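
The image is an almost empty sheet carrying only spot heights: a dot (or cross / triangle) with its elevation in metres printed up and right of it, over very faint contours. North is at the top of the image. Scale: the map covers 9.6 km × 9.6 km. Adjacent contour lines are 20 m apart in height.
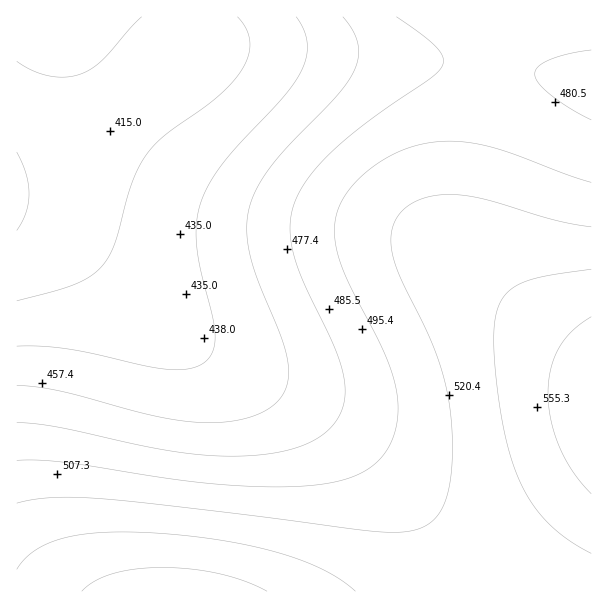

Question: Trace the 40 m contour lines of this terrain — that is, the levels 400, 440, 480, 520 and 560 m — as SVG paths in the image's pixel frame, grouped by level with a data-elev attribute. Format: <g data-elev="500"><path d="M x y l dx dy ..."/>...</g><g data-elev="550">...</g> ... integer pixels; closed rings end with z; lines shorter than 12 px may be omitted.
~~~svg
<g data-elev="400"><path d="M17 152l9 22 3 20-3 19-9 17"/></g><g data-elev="440"><path d="M296 17l8 13 3 14-1 13-5 15-18 26-44 46-18 21-14 23-8 21-3 21 1 22 16 65 2 16-1 15-6 11-7 6-8 3-23 2-23-4-78-17-27-3-25 0"/></g><g data-elev="480"><path d="M591 120l-21-12-20-13-12-12-3-9 4-8 10-6 18-6 24-4"/><path d="M396 17l26 18 14 12 7 10-1 9-10 11-64 45-41 34-15 17-10 15-7 15-4 13 0 23 6 25 9 24 28 59 10 30 1 15-2 13-5 12-7 11-17 12-23 9-30 6-34 1-27-1-30-4-111-24-42-4"/></g><g data-elev="520"><path d="M591 227l-37-7-72-21-29-4-19 1-17 5-13 8-8 10-4 9-1 9 3 23 7 19 25 50 11 28 9 32 5 31 1 41-4 33-5 12-5 9-7 7-8 5-19 5-29-1-179-22-106-11-42 0-31 5"/></g><g data-elev="560"><path d="M267 591l-22-10-26-7-28-5-29-2-27 2-22 5-18 7-13 10"/><path d="M591 317l-19 14-13 17-8 21-3 24 3 27 9 27 13 25 18 22"/></g>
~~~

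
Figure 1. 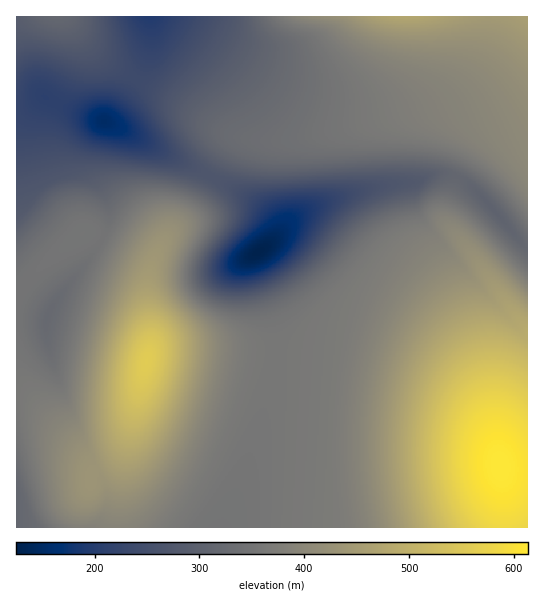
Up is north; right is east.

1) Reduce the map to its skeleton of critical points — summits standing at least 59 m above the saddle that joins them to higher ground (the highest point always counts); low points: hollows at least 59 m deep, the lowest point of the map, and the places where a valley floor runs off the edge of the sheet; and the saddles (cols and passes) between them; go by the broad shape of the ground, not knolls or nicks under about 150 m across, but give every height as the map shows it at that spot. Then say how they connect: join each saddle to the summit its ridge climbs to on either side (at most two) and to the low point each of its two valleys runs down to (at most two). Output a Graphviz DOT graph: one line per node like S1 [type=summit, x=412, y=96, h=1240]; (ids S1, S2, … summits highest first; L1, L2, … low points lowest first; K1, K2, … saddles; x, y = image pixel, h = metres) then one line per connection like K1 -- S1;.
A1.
graph terrain {
  S1 [type=summit, x=501, y=466, h=614];
  S2 [type=summit, x=146, y=362, h=558];
  S3 [type=summit, x=406, y=17, h=478];
  S4 [type=summit, x=57, y=17, h=318];
  L1 [type=low, x=258, y=253, h=125];
  L2 [type=low, x=103, y=121, h=151];
  K1 [type=saddle, x=275, y=354, h=359];
  K2 [type=saddle, x=25, y=286, h=350];
  K3 [type=saddle, x=213, y=177, h=270];
  K4 [type=saddle, x=135, y=79, h=238];
  K1 -- S1;
  K1 -- S2;
  K1 -- L1;
  K2 -- S2;
  K2 -- L1;
  K2 -- L2;
  K3 -- S2;
  K3 -- S3;
  K3 -- L1;
  K3 -- L2;
  K4 -- S3;
  K4 -- S4;
  K4 -- L2;
}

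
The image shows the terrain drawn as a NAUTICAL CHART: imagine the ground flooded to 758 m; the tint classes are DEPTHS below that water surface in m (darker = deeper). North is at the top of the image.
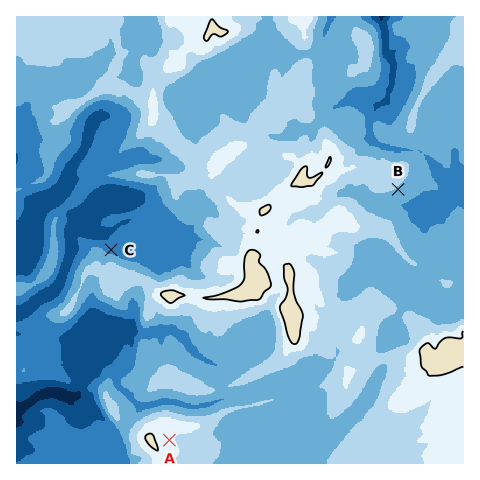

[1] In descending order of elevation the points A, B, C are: A B C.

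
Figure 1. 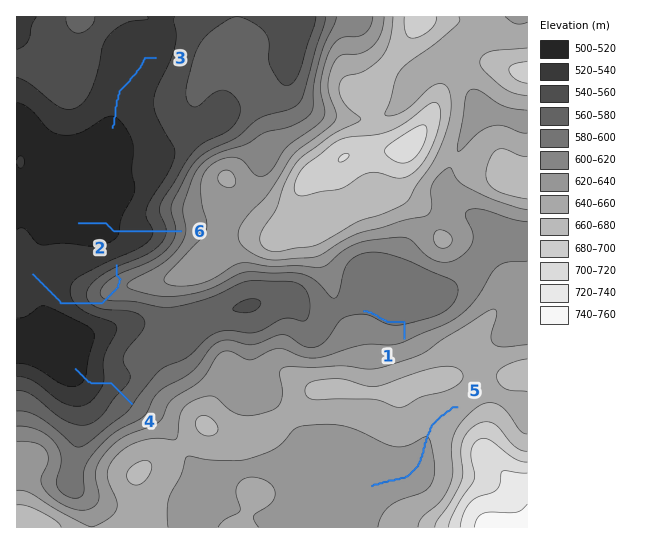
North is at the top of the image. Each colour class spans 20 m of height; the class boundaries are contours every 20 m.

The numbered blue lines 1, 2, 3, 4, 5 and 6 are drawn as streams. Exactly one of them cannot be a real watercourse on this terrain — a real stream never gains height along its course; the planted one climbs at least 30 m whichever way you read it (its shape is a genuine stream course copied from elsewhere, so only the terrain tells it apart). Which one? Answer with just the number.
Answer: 2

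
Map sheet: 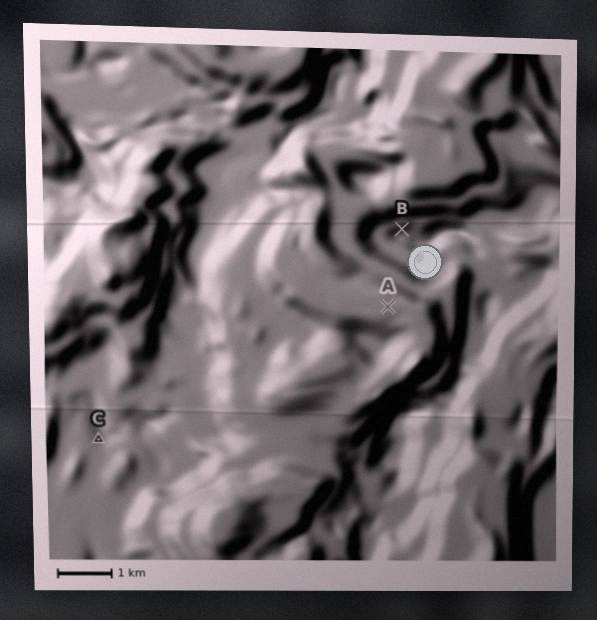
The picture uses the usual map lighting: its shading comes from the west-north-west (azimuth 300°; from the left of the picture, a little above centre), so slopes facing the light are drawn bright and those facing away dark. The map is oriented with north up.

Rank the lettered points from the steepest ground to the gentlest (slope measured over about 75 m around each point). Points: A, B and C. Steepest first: B C A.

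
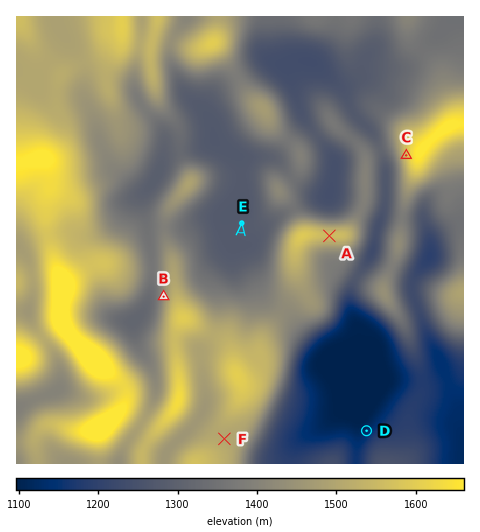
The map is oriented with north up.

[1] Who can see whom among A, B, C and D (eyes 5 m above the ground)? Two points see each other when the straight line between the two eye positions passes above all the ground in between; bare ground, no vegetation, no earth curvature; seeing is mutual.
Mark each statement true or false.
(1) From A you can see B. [false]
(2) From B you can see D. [false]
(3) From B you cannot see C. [true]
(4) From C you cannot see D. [true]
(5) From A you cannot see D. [false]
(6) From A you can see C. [true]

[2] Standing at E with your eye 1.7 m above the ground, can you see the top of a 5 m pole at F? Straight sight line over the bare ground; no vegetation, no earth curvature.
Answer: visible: false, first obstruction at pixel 236 291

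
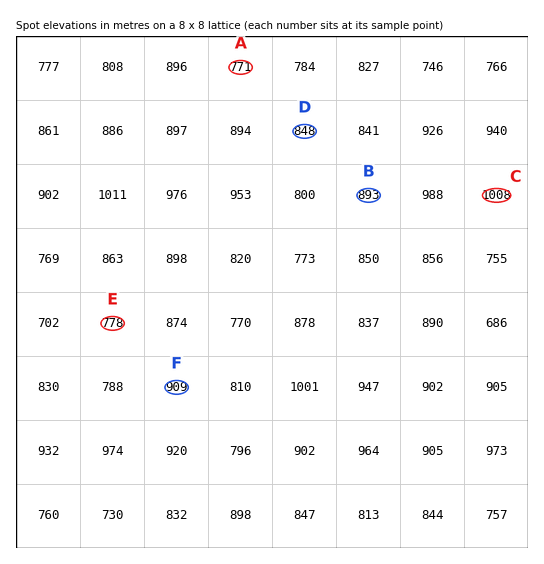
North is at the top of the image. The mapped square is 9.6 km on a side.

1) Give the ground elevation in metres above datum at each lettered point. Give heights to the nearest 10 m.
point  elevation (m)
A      770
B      890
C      1010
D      850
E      780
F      910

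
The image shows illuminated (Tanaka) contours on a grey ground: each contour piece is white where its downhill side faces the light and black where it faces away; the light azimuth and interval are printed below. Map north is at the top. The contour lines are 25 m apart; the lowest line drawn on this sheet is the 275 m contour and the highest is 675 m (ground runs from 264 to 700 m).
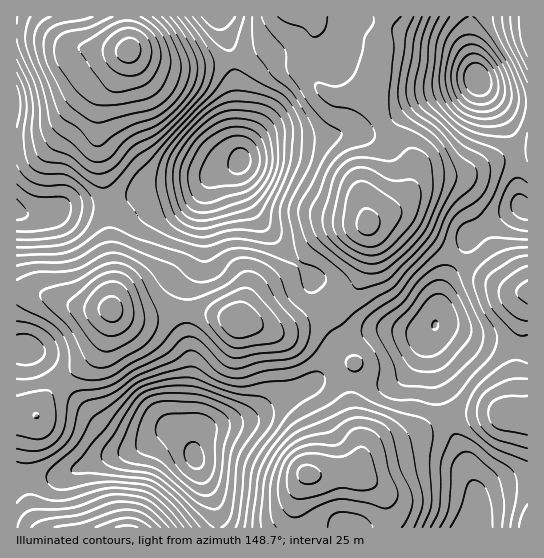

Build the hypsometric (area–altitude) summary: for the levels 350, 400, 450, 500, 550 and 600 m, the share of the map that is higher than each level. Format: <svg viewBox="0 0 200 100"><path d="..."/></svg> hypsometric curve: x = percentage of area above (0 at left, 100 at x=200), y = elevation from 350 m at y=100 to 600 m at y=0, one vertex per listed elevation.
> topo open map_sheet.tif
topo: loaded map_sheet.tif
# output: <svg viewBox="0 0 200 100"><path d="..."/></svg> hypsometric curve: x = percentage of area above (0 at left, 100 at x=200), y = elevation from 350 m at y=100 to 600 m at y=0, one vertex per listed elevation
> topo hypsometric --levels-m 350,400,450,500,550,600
<svg viewBox="0 0 200 100"><path d="M190 100l-23-20-48-20-50-20-36-20-20-20"/></svg>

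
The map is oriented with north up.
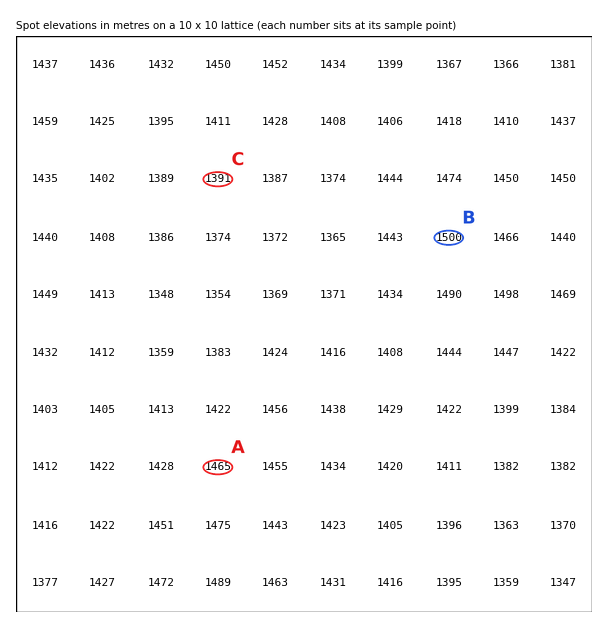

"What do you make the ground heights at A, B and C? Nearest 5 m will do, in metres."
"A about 1465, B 1500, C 1390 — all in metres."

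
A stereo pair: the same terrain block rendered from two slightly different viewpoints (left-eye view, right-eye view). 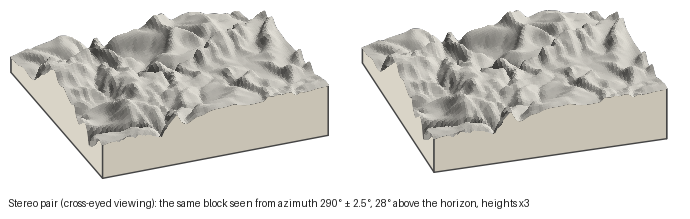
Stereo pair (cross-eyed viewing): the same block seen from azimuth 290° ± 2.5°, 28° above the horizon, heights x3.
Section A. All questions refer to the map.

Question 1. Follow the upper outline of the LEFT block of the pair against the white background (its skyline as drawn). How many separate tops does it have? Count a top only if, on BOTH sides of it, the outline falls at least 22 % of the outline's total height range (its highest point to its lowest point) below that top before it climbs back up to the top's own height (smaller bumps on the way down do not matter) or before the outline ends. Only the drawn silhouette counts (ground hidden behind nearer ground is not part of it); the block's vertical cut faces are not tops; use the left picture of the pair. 1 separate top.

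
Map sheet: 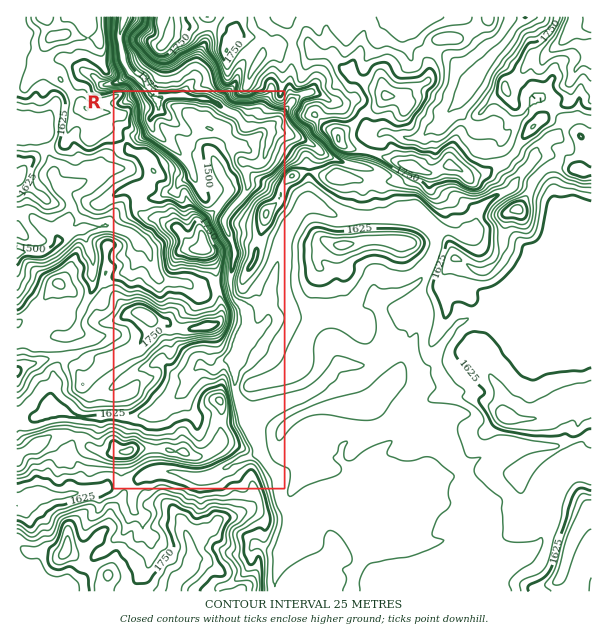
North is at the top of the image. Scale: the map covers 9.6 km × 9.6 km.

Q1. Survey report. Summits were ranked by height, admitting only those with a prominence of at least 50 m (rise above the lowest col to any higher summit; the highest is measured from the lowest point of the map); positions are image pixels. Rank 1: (410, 167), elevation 1849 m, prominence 116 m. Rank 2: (386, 96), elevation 1831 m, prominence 75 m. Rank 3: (338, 138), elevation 1828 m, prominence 65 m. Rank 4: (191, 567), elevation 1822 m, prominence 277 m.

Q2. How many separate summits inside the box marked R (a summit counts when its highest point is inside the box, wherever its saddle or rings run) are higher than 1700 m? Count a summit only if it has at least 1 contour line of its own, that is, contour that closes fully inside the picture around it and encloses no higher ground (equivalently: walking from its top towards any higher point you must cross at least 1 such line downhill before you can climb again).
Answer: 6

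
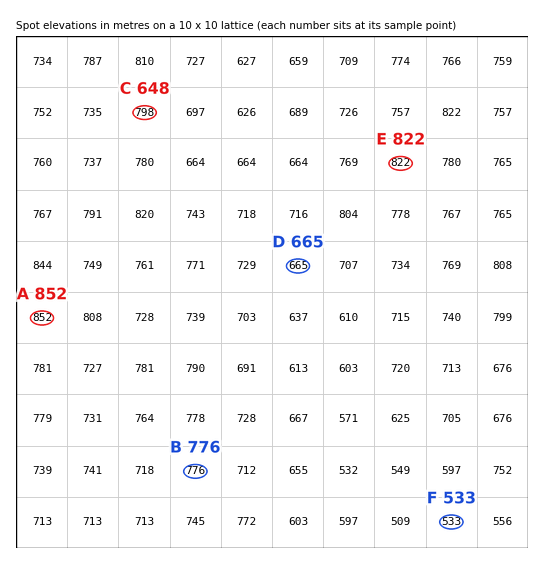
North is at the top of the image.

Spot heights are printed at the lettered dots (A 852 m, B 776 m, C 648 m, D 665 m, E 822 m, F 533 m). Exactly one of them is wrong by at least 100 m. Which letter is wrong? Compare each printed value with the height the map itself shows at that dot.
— C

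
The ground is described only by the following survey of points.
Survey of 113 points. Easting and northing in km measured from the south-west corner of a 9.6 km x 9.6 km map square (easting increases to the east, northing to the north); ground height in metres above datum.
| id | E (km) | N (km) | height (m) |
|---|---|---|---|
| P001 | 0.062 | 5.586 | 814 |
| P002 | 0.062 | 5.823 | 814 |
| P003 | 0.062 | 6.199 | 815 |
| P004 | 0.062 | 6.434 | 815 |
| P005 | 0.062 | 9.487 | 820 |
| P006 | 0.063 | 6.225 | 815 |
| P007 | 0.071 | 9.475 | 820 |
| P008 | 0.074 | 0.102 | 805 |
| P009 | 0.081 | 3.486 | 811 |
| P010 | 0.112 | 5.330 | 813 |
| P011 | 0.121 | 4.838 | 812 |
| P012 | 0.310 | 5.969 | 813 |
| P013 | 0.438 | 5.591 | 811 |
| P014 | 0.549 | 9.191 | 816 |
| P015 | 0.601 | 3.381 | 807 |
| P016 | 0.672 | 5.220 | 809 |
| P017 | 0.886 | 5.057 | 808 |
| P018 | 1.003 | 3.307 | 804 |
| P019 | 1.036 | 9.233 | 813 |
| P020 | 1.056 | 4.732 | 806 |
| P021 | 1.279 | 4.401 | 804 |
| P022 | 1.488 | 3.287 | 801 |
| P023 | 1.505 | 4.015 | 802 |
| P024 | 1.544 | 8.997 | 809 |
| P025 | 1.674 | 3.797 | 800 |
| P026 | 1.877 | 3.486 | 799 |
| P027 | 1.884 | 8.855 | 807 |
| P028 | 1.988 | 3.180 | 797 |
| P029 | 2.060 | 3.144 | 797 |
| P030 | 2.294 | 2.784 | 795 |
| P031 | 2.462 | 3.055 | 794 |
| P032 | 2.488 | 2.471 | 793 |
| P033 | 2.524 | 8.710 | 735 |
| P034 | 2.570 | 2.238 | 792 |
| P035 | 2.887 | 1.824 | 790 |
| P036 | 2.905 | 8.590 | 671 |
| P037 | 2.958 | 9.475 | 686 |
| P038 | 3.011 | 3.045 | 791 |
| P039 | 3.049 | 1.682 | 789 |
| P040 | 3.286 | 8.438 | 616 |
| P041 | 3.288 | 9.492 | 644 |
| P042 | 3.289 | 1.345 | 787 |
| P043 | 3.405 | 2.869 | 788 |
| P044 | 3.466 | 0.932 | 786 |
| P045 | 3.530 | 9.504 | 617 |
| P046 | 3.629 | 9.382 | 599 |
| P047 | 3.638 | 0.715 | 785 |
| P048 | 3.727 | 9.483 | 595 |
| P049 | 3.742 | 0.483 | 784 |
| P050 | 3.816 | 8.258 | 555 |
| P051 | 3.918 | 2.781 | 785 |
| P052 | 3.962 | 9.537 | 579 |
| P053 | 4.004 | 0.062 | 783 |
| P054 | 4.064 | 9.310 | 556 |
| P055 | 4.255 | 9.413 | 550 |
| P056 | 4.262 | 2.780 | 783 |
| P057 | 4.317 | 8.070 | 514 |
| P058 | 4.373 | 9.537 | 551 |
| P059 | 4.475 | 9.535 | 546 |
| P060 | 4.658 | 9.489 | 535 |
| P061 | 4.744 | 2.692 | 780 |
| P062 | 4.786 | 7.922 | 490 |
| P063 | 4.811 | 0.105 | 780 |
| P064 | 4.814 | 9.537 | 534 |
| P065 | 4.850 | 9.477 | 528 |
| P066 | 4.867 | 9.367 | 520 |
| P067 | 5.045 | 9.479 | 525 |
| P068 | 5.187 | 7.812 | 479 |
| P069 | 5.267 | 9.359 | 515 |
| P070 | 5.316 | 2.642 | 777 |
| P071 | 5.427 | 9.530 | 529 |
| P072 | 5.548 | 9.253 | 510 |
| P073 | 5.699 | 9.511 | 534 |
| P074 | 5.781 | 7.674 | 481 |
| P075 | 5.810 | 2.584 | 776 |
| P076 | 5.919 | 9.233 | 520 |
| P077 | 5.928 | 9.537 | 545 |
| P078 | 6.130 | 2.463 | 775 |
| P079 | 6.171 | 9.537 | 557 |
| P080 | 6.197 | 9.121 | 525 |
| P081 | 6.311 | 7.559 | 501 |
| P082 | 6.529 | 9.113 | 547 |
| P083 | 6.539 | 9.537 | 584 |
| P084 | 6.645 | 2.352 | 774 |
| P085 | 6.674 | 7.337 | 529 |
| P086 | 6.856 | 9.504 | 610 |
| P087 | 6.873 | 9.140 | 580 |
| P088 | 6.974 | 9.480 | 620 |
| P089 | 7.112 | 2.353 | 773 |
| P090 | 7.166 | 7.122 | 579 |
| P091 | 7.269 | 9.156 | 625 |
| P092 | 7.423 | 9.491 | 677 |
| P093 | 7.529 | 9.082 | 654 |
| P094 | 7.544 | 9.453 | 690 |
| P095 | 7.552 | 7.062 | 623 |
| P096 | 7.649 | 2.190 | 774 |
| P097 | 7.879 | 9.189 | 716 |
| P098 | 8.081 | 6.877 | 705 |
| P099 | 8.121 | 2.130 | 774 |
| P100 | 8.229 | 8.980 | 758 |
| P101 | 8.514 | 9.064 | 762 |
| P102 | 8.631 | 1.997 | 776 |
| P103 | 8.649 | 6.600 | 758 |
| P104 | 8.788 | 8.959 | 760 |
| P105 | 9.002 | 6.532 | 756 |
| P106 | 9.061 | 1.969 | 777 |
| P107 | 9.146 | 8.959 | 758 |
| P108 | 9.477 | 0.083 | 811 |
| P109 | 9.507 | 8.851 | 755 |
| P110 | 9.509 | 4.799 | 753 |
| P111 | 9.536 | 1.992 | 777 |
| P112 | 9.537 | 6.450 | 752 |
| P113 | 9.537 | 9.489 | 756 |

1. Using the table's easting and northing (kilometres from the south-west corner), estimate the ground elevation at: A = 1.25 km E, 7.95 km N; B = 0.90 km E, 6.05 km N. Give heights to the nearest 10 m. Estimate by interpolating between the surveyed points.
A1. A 810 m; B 810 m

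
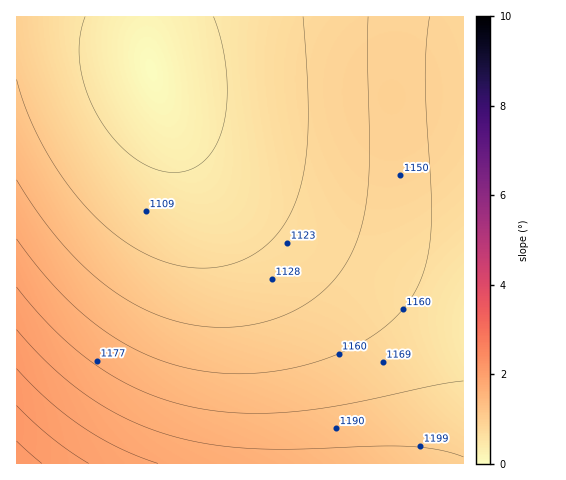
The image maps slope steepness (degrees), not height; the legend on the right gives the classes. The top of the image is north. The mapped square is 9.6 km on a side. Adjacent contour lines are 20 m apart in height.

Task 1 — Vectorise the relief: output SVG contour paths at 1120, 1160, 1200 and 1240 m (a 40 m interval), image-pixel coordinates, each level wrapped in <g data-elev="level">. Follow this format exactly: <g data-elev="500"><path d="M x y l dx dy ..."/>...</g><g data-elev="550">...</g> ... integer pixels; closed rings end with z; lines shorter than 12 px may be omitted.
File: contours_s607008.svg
<g data-elev="1120"><path d="M303 17l4 64 1 44-3 37-6 31-12 27-16 21-21 16-25 9-15 2-15 0-30-6-31-14-30-23-28-30-26-36-20-40-13-40"/></g><g data-elev="1160"><path d="M430 17l-4 30-1 35 7 133-2 23-3 20-9 27-13 22-20 20-27 17-21 10-23 9-24 6-25 3-24 2-25-1-23-4-22-5-21-8-21-10-20-12-19-14-37-36-36-45"/></g><g data-elev="1200"><path d="M463 457l-26-8-32-3-115 3-47-1-37-4-34-8-43-16-40-23-37-30-35-37"/></g><g data-elev="1240"><path d="M89 463l-37-25-35-32"/></g>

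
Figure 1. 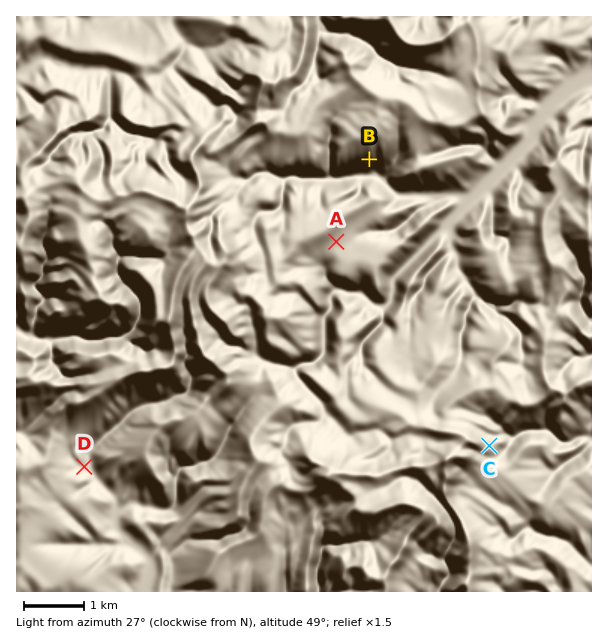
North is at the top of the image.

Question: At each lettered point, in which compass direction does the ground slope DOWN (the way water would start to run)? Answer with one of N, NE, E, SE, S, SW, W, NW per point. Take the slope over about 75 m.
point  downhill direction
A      SE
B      S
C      E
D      E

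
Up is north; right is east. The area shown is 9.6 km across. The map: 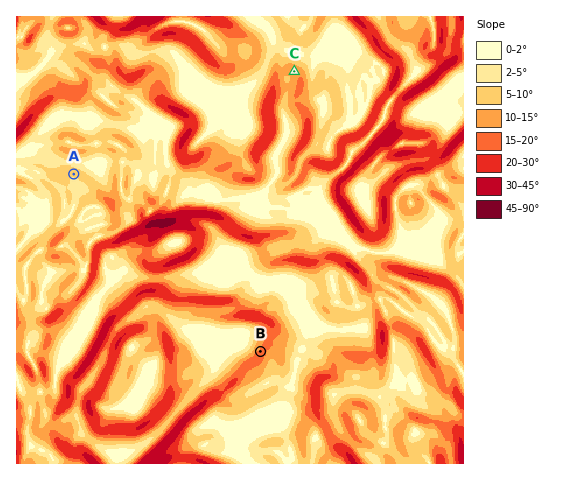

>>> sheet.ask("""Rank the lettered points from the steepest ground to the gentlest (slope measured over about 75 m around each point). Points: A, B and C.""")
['B', 'C', 'A']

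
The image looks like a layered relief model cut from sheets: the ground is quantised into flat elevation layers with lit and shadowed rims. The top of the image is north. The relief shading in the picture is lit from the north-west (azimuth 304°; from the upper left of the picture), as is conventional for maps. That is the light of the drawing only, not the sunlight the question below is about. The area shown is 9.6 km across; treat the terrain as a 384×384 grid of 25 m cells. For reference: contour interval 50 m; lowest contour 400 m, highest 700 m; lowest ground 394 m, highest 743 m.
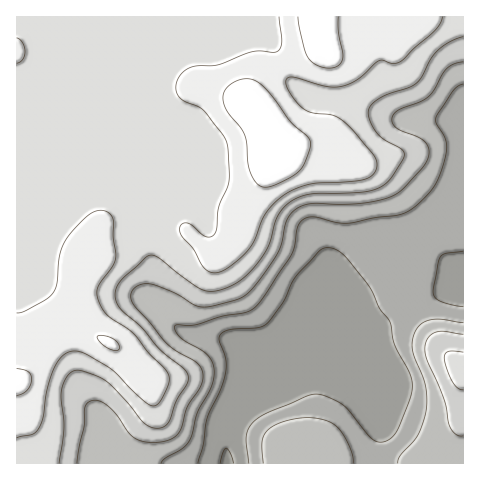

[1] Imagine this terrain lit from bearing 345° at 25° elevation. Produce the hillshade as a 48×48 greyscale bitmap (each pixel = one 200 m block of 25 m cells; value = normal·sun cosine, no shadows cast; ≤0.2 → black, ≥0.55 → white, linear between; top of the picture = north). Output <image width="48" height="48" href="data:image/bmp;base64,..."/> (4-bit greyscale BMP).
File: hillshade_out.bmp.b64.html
<image width="48" height="48" href="data:image/bmp;base64,Qk32BAAAAAAAAHYAAAAoAAAAMAAAADAAAAABAAQAAAAAAIAEAAATCwAAEwsAABAAAAAAAAAAAAAAABEREQAiIiIAMzMzAERERABVVVUAZmZmAHd3dwCIiIgAmZmZAKqqqgC7u7sAzMzMAN3d3QDu7u4A////AJmId4iZmYdlVWd4maqqqZmZmaq83dy7qZmId4iZmYdURFZ4mqqqqqqqqqq83dy7qZmYd4iJmYZDNFZ4mru7u7u7uqu83dy6mYmYiIiJmHZERFZ4q83d3dzMu7u8zMy6mIiIiImZmHZVVVVnm9///u3dy7u8zMy6mXeImZmYh3ZmZlRGis///+3dy7u8zMu6mWd4iIiIdmZmVUM0eazv/+7dy6q7zMuqmHd3iHd3ZmZ2ZUM0Waq83u7dy6qqvMuph4h2Z3ZmZmeIdmVEWJqqvN7dzLqqq6qYiLqGZmZVVomqqph2Z5qqqrzMu7qpmZiImcuWVWVUV5vM3dyoh5mZmaqqqqqZiIiJq7uXVEVVeKve7+3KmImIiaqqqpmIiJmqvLqYZUVomrze7u3KmHd3iJqqmYh4mqvM3bqphmeavMzdzLqYh2Z4iJmZiHeJq83u/7u7qZm83u3cqYZVVVVniIiHeIiZq97//8zMu7u83u3LmGUzM0VneId4iZmZms7//8zdzLu7zNy5h2UyIzRWeIiZmqqZmrze7avMzLupmqmHZmVDM0RWeJmqqqqZmaq7u6qru6mId3ZmZmVDM0RFaJqqqpmZmZmaqqqquph2VUVWZmZURERFV4mqqZmZmZmZqqqqqph2VVVnd3d2VUM0RWiZmYiJmZmZmqqqqqmHdmZ3d4iYdlQzRWeImIiZmZmZmaqqu7qZiIeIiImql2VERWeIiImZqqqZiKqqu8upmYiIiJqrqXZVVnh3eImaqqqZiKqqq8y6mYiImZqqqYdlZnd3d4mZmZmZiKqqq8y6mYiJqqqqqYdlVWZmZ3eIh3iJmaqqqru7qZmZqqqqqpdkMzRVVVVmZmeJmaqqqqu7qqqaqqqqu5hjIRIzMzM0VmZ4mqqqqqqqqqqqqqqru6hkEAARIiIjRWZ4maqqqqqqqqqqqqqqu6l1MQERIiIjRWZ4maqqqqqqqqqqqqqqqql2VDNEREREVVZniaqqqqqqqqqqqqqqqqmHZmZ3d3d2ZlZniKqqqqqqqqqqqqqqqqqYh3iJmZqZh3Z3eKqqqqqqqqqqqqqqqqqqmYiZqru7uqmIiKqqqqqqqqqqqqqpmaqqqqqqq7vN3dy6maqqqqqqqqqqqqqZiJmqu7u7u7u83dy6qaqqqqqqqqqqqpmYd4mavM3cy7qqqqqqqaqqqqqqqqqqmZmIiImqvM3cy6mHd3d3iaqqqqqqqqqqmYiJmZqru7u7qZh2VVVWeKqqqqqqqqqqmYiavMu7u6mIh3dlVEVVZ5qqqqqqqqqqqqqs3d3LqYdmVmdmVVVWZpmqqqqqqqqqq7u83u3KmHZVVWd3ZmZmVYmaqqqqqqqqq7zM3dy6mXZmZ3eIh2ZmVZmaqqqqqqqqqru7zMy7qph3iIiJmHZlVZmaqqqqqqqqqqqqq7u7qpmZmZiJmHZVVqqaqqqqqqqqqqqqqqqqqqmZmqmZmHVVZqqaqqqqqqqqqqqqqqqqqqmZmaqZmXZVZ6maqqqqqqqqqqqqqqqqqqmYiaqpmYdmdw=="/>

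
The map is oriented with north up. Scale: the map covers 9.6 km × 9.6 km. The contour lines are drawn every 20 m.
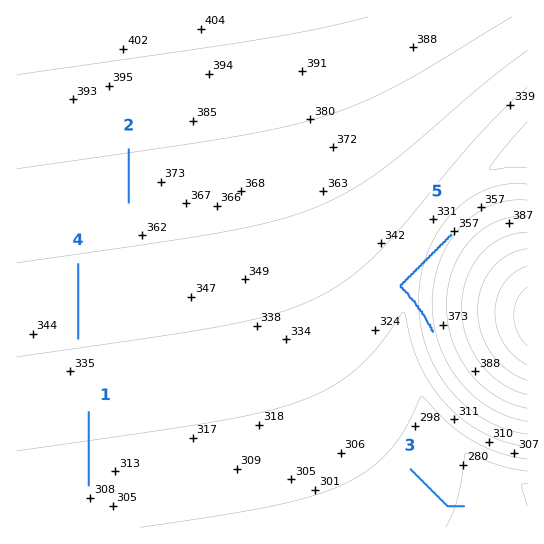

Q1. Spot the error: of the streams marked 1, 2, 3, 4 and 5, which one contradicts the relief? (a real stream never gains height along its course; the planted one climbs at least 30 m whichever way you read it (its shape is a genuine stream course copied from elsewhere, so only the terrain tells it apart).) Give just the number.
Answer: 5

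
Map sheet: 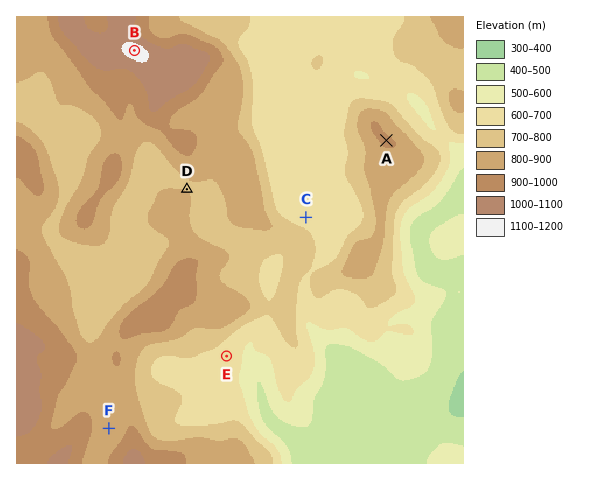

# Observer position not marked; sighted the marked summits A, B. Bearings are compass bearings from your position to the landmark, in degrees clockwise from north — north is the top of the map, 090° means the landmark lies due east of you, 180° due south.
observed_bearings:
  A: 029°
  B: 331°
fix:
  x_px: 285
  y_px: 323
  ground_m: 760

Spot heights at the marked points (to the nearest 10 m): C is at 660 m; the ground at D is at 800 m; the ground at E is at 670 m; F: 850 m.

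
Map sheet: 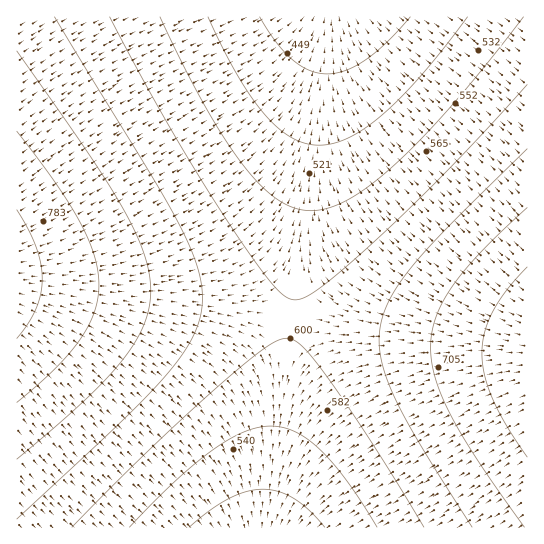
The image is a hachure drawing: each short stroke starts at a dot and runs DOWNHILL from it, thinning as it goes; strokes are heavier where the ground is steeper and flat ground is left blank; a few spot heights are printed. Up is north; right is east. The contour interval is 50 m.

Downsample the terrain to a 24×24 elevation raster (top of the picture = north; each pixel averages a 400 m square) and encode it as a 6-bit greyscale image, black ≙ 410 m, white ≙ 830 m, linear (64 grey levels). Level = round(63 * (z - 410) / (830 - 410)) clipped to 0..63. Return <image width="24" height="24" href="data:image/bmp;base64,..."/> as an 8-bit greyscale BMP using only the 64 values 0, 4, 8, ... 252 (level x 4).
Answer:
<image width="24" height="24" href="data:image/bmp;base64,Qk12BgAAAAAAADYEAAAoAAAAGAAAABgAAAABAAgAAAAAAEACAAATCwAAEwsAAAABAAAAAAAAAAAAAAEBAQACAgIAAwMDAAQEBAAFBQUABgYGAAcHBwAICAgACQkJAAoKCgALCwsADAwMAA0NDQAODg4ADw8PABAQEAAREREAEhISABMTEwAUFBQAFRUVABYWFgAXFxcAGBgYABkZGQAaGhoAGxsbABwcHAAdHR0AHh4eAB8fHwAgICAAISEhACIiIgAjIyMAJCQkACUlJQAmJiYAJycnACgoKAApKSkAKioqACsrKwAsLCwALS0tAC4uLgAvLy8AMDAwADExMQAyMjIAMzMzADQ0NAA1NTUANjY2ADc3NwA4ODgAOTk5ADo6OgA7OzsAPDw8AD09PQA+Pj4APz8/AEBAQABBQUEAQkJCAENDQwBEREQARUVFAEZGRgBHR0cASEhIAElJSQBKSkoAS0tLAExMTABNTU0ATk5OAE9PTwBQUFAAUVFRAFJSUgBTU1MAVFRUAFVVVQBWVlYAV1dXAFhYWABZWVkAWlpaAFtbWwBcXFwAXV1dAF5eXgBfX18AYGBgAGFhYQBiYmIAY2NjAGRkZABlZWUAZmZmAGdnZwBoaGgAaWlpAGpqagBra2sAbGxsAG1tbQBubm4Ab29vAHBwcABxcXEAcnJyAHNzcwB0dHQAdXV1AHZ2dgB3d3cAeHh4AHl5eQB6enoAe3t7AHx8fAB9fX0Afn5+AH9/fwCAgIAAgYGBAIKCggCDg4MAhISEAIWFhQCGhoYAh4eHAIiIiACJiYkAioqKAIuLiwCMjIwAjY2NAI6OjgCPj48AkJCQAJGRkQCSkpIAk5OTAJSUlACVlZUAlpaWAJeXlwCYmJgAmZmZAJqamgCbm5sAnJycAJ2dnQCenp4An5+fAKCgoAChoaEAoqKiAKOjowCkpKQApaWlAKampgCnp6cAqKioAKmpqQCqqqoAq6urAKysrACtra0Arq6uAK+vrwCwsLAAsbGxALKysgCzs7MAtLS0ALW1tQC2trYAt7e3ALi4uAC5ubkAurq6ALu7uwC8vLwAvb29AL6+vgC/v78AwMDAAMHBwQDCwsIAw8PDAMTExADFxcUAxsbGAMfHxwDIyMgAycnJAMrKygDLy8sAzMzMAM3NzQDOzs4Az8/PANDQ0ADR0dEA0tLSANPT0wDU1NQA1dXVANbW1gDX19cA2NjYANnZ2QDa2toA29vbANzc3ADd3d0A3t7eAN/f3wDg4OAA4eHhAOLi4gDj4+MA5OTkAOXl5QDm5uYA5+fnAOjo6ADp6ekA6urqAOvr6wDs7OwA7e3tAO7u7gDv7+8A8PDwAPHx8QDy8vIA8/PzAPT09AD19fUA9vb2APf39wD4+PgA+fn5APr6+gD7+/sA/Pz8AP39/QD+/v4A////AIyEeGxkWExAODAsKCwwPERUYGx8iJSgsJiMhHhsYFhMRDw0NDQ8RExcaHSEkJysuKCYjIR4bGBYTERAPEBETFhkcHyMmKi0wKykmJCEeGxkWFBMSEhMVGBseIiUoLC8yLiwpJyQhHhsZFxUUFRYXGh0gJCcqLjE0MS4sKSckIR4cGhgXFxgaHB8iJiksMDM2NDEvLCknJCEeHBoZGRobHiEkJyouMTQ3NjQxLywpJiMhHhwbGxsdHyIlKCsvMjU4OTY0MS4rKCUjIB4dHB0eICIlKSwvMjU4Ojg1MzAtKickIR8eHR0eICIlKCsuMTQ3PDk3NDEuKyglIh8eHR0eHyIkJyotMDM2PDo3NDEuKyglIh8dHBwcHiAjJSgrLjE0PDk3NDEtKickIR4cGxobHB4hIyYpLC8xOzk2MzAsKSYiHx0aGRgZGhweISQmKSwvOjc0MS4rJyQhHhsYFxYWFxkbHiEkJiksODUyLywpJiIfHBkWFBQUFRYZGx4hJCYpNjMwLSonJCAdGRcUEhEREhQWGBseISQmNDEuKyglIR4bFxQSEA8PDxETFhgbHiEkMi8sKSYjHxwZFRIQDg0MDQ4QExYZGx4hMC0qJyQhHhoXExAODAoKCgwOEBMWGRweLisoJSIfHBgVEg4MCggICAkLDhETFhkcLCkmIyAdGhYTEA0KCAYGBgcJDA4RFBcaKiclIh8bGBURDgsIBgQEBAUHCQwPEhUXKCYjIB0aFxMQDQkHBAMCAgMFBwoNDxIVA=="/>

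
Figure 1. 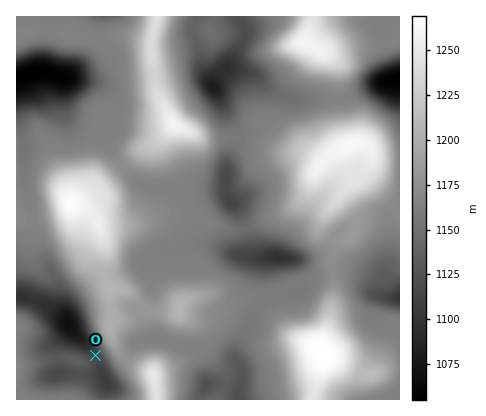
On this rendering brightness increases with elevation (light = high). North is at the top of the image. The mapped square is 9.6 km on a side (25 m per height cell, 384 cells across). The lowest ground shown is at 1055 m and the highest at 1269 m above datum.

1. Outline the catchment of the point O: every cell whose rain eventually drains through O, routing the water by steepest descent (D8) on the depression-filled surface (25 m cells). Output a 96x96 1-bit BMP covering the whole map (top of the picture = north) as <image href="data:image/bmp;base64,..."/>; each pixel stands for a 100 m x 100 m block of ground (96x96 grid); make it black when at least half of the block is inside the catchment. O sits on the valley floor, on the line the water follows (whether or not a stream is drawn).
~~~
<image width="96" height="96" href="data:image/bmp;base64,Qk2+BAAAAAAAAD4AAAAoAAAAYAAAAGAAAAABAAEAAAAAAIAEAAATCwAAEwsAAAIAAAAAAAAA////AAAAAAD/////4AAAAAAAAAD/////4AAAAAAAAAD/////4AAAAAAAAAD/////4AAAAAAAAAD/////4AAAAAAAAAD/////4AAAAAAAAAD/////wAAAAAAAAAD/////gAAAAAAAAAD////+AAAAAAAAAAAH/x/wAAAAAAAAAAAAEA/gAAAAAAAAAAAAAAPAAAAAAAAAAAAAAAGAAAAAAAAAAAAAAAAAAAAAAAAAAAAAAAAAAAAAAAAAAAAAAAAAAAAAAAAAAAAAAAAAAAAAAAAAAAAAAAAAAAAAAAAAAAAAAAAAAAAAAAAAAAAAAAAAAAAAAAAAAAAAAAAAAAAAAAAAAAAAAAAAAAAAAAAAAAAAAAAAAAAAAAAAAAAAAAAAAAAAAAAAAAAAAAAAAAAAAAAAAAAAAAAAAAAAAAAAAAAAAAAAAAAAAAAAAAAAAAAAAAAAAAAAAAAAAAAAAAAAAAAAAAAAAAAAAAAAAAAAAAAAAAAAAAAAAAAAAAAAAAAAAAAAAAAAAAAAAAAAAAAAAAAAAAAAAAAAAAAAAAAAAAAAAAAAAAAAAAAAAAAAAAAAAAAAAAAAAAAAAAAAAAAAAAAAAAAAAAAAAAAAAAAAAAAAAAAAAAAAAAAAAAAAAAAAAAAAAAAAAAAAAAAAAAAAAAAAAAAAAAAAAAAAAAAAAAAAAAAAAAAAAAAAAAAAAAAAAAAAAAAAAAAAAAAAAAAAAAAAAAAAAAAAAAAAAAAAAAAAAAAAAAAAAAAAAAAAAAAAAAAAAAAAAAAAAAAAAAAAAAAAAAAAAAAAAAAAAAAAAAAAAAAAAAAAAAAAAAAAAAAAAAAAAAAAAAAAAAAAAAAAAAAAAAAAAAAAAAAAAAAAAAAAAAAAAAAAAAAAAAAAAAAAAAAAAAAAAAAAAAAAAAAAAAAAAAAAAAAAAAAAAAAAAAAAAAAAAAAAAAAAAAAAAAAAAAAAAAAAAAAAAAAAAAAAAAAAAAAAAAAAAAAAAAAAAAAAAAAAAAAAAAAAAAAAAAAAAAAAAAAAAAAAAAAAAAAAAAAAAAAAAAAAAAAAAAAAAAAAAAAAAAAAAAAAAAAAAAAAAAAAAAAAAAAAAAAAAAAAAAAAAAAAAAAAAAAAAAAAAAAAAAAAAAAAAAAAAAAAAAAAAAAAAAAAAAAAAAAAAAAAAAAAAAAAAAAAAAAAAAAAAAAAAAAAAAAAAAAAAAAAAAAAAAAAAAAAAAAAAAAAAAAAAAAAAAAAAAAAAAAAAAAAAAAAAAAAAAAAAAAAAAAAAAAAAAAAAAAAAAAAAAAAAAAAAAAAAAAAAAAAAAAAAAAAAAAAAAAAAAAAAAAAAAAAAAAAAAAAAAAAAAAAAAAAAAAAAAAAAAAAAAAAAAAAAAAAAAAAAAAAAAAAAAAAAAAAAAAAAAAAAAAAAAAAAAAAAAAAAAAAAAAAAAAAAAAAAAAAAAAAAAAAAAAAAAAAAAAAAAAAAAAAAAAAAAAAAAAAAAAAAAAAAAAAAAAAAAAAAAAAAAAAAAAAAAAAAAAAAAAAAAAAAAAAAAAAAAA="/>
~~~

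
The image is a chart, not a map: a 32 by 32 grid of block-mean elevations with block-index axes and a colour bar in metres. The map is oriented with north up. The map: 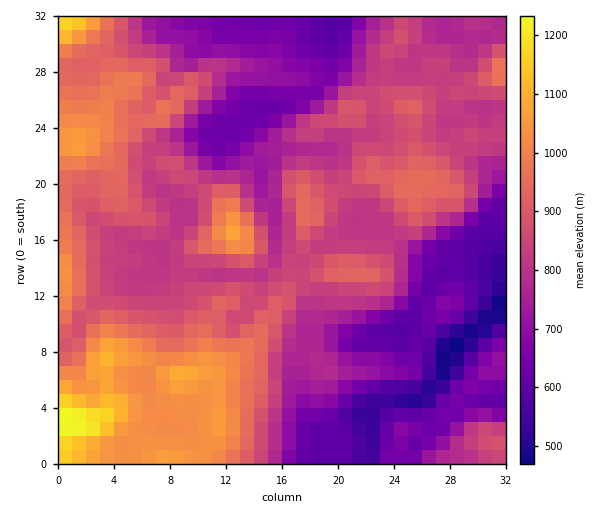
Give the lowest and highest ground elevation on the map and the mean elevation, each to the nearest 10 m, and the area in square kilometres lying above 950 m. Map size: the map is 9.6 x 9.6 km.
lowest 460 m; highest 1250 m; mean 820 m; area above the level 17.2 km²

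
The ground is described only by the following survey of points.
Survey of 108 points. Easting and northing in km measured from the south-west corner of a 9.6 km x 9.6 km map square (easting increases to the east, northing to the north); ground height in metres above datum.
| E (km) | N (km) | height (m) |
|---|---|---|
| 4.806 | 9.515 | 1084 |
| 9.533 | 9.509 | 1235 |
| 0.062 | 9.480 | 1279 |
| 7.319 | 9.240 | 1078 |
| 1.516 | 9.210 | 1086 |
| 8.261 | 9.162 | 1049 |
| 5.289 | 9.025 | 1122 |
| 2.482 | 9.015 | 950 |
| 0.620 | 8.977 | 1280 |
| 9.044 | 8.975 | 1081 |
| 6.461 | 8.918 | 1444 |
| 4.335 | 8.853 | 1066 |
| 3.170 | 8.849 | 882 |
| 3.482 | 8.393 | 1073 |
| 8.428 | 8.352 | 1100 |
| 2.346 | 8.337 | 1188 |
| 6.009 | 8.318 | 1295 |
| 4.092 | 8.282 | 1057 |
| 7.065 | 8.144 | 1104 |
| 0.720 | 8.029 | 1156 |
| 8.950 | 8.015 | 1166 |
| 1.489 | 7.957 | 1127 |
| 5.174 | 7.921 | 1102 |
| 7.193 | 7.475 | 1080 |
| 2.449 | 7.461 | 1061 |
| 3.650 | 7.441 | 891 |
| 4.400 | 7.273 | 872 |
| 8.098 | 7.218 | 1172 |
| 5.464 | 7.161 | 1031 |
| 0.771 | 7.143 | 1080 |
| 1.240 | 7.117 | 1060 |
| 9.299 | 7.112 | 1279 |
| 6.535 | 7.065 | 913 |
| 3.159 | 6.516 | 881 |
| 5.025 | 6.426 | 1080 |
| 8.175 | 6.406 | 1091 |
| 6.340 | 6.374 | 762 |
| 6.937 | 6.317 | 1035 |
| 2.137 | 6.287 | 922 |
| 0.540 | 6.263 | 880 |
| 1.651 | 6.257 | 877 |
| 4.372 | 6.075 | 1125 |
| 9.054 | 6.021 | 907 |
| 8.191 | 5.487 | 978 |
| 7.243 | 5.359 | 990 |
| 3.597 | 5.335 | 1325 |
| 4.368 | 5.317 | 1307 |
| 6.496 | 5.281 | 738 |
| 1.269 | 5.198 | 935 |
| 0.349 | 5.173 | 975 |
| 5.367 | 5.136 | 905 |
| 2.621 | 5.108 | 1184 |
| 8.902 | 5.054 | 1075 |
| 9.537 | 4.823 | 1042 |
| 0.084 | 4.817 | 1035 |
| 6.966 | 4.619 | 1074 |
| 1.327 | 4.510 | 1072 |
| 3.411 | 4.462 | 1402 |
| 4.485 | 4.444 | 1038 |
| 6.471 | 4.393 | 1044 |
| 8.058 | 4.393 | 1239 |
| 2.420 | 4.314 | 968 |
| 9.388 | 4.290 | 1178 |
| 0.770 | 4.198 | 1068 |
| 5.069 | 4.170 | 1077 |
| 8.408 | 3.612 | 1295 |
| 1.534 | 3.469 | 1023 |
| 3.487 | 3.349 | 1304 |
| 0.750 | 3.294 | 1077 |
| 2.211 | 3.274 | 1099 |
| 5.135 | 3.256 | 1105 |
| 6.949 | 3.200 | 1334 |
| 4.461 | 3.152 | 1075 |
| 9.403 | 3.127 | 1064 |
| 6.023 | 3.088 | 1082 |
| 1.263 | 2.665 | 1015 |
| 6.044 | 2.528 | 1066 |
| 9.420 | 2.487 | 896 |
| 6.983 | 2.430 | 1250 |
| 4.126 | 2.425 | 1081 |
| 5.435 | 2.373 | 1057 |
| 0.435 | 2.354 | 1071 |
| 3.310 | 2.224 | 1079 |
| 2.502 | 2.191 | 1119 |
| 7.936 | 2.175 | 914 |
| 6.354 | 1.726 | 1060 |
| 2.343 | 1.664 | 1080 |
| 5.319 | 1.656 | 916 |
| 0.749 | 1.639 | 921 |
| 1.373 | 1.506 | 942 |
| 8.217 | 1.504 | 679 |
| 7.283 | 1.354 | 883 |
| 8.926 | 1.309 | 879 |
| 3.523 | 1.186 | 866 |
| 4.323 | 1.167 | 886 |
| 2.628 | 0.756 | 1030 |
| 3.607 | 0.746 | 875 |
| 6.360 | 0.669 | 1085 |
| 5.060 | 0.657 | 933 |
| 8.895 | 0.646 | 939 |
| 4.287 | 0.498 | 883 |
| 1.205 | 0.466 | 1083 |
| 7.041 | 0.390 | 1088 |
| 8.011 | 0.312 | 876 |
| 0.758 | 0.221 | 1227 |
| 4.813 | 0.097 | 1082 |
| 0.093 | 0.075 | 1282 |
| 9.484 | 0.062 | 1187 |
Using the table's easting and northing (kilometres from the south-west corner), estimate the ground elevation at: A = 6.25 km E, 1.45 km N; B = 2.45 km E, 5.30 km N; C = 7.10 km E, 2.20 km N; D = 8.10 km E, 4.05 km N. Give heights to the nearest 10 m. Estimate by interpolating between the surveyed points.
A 1050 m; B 1090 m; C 1130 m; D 1280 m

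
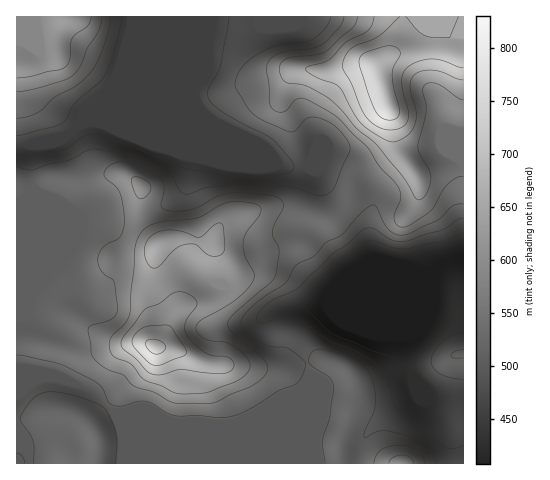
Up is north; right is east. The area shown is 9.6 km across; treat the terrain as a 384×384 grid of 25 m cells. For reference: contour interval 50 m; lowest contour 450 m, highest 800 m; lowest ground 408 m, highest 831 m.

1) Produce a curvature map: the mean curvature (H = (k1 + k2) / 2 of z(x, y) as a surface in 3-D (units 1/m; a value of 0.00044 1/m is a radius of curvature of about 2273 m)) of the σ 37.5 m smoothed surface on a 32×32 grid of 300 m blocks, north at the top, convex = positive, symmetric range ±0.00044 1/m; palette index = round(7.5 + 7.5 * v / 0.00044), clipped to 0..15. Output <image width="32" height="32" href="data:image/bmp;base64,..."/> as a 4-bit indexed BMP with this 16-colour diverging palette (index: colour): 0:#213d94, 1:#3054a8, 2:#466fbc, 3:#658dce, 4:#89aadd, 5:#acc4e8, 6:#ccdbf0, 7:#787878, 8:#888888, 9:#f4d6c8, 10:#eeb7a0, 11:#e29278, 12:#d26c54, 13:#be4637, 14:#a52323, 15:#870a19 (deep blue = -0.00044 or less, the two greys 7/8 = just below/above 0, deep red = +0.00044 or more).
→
<image width="32" height="32" href="data:image/bmp;base64,Qk12AgAAAAAAAHYAAAAoAAAAIAAAACAAAAABAAQAAAAAAAACAAATCwAAEwsAABAAAAAAAAAAlD0hAKhUMAC8b0YAzo1lAN2qiQDoxKwA8NvMAHh4eACIiIgAyNb0AKC37gB4kuIAVGzSADdGvgAjI6UAGQqHAIaKipSHd3iIeIh2ijn/+md2eWq0d3d3h4h4hbo2iJU2Z3d8lYh3d3d4h3Z8VHd1SXqZukd3MxJFZ3d3TKd3RGtaqoVYIFp6g2Rnd1q6diVpdWUzWYedypd3VXdIuoVjR3ZTV3M9glnfuqpma+t1R7hFebmnT+nt39uIau/YiGz9m8l2n///pHtzWIy4MDQ23Xd2eWbcmABVEq3KEDd3YXh2eZcwd310ZQBYhCeId3VYd4h2Y6hb3M6hADF3iId3SneIdnS5aHV67JmVN3eId1t3eHeDmnVFWK3IiCR3d3drd3d4032EWap5loxxJkNGVnd3Z7V/14nJNZnLmkA2M1N3d3Z1W/65yGVVd7xjv5WUd3d2ZYNHiuu6ZYrLdb/qo3d3dlXHISXP/8mqi5VX63V3ZoZE76RXepm7hVuVIutXuduprf/WZzEAFUJMhUf7d5jKqa/FU0RXd1R3OoSO5mciEZyFEDd3iHc6hjQiuWJXY0RHMmd3d3cyW4ECaJdyZ5mYVnd3d3dUeatiNs7/szaphjd4d3h1iKvqNoi8/3VbZVViZ4h3d7p2pydlm/gCVqqalzd4eHSKlYysl4zVADnKv6lVd3h3SJnv/7vOuHiud4xpcnd4d2hmmnVu/e27uneJWYJ3d3dodCABSGSYZmZ2jd6Td3d3aYd3QxNEiGd3"/>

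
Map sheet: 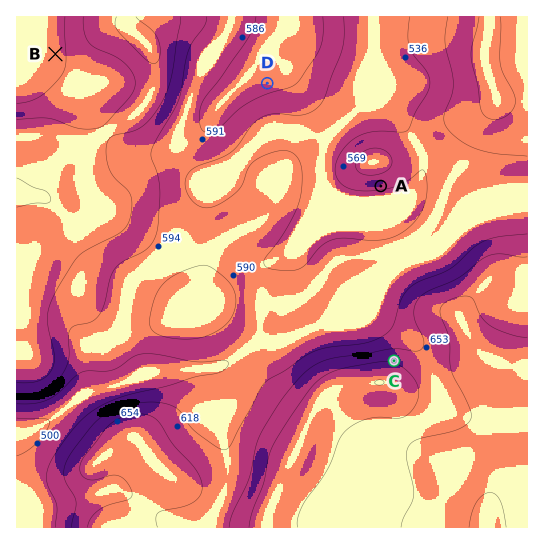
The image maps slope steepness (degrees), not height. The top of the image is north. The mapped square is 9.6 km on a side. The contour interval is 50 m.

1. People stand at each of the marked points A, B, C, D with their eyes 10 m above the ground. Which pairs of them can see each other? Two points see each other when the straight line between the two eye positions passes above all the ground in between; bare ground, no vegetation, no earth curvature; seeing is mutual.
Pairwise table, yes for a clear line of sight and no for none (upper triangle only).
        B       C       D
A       no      yes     no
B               no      no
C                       yes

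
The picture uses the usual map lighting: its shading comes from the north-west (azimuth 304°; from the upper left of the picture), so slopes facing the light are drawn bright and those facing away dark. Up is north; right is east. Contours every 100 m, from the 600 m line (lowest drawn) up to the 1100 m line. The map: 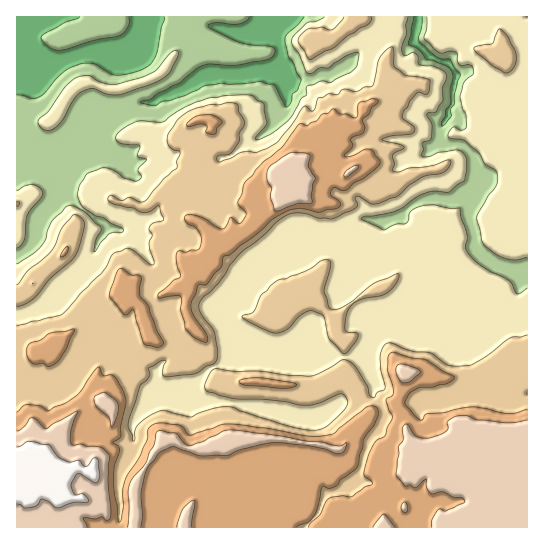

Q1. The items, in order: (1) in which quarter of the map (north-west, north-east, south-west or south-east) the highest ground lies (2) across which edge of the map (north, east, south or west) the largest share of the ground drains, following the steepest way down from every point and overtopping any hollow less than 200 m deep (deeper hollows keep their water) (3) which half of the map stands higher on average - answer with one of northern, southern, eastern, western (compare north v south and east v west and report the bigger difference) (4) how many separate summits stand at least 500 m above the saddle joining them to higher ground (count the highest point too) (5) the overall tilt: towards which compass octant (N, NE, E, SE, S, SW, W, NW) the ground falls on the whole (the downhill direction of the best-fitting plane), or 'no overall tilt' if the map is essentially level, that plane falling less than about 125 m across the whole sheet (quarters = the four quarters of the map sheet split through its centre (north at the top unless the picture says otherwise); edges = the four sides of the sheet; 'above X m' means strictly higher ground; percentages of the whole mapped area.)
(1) The highest point lies in the south-west quarter of the map.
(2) The largest share of the runoff leaves by the northern edge.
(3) Taken as a whole, the southern half is higher than the northern.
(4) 1 summit rises at least 500 m above its surroundings.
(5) Overall the map slopes down towards the north.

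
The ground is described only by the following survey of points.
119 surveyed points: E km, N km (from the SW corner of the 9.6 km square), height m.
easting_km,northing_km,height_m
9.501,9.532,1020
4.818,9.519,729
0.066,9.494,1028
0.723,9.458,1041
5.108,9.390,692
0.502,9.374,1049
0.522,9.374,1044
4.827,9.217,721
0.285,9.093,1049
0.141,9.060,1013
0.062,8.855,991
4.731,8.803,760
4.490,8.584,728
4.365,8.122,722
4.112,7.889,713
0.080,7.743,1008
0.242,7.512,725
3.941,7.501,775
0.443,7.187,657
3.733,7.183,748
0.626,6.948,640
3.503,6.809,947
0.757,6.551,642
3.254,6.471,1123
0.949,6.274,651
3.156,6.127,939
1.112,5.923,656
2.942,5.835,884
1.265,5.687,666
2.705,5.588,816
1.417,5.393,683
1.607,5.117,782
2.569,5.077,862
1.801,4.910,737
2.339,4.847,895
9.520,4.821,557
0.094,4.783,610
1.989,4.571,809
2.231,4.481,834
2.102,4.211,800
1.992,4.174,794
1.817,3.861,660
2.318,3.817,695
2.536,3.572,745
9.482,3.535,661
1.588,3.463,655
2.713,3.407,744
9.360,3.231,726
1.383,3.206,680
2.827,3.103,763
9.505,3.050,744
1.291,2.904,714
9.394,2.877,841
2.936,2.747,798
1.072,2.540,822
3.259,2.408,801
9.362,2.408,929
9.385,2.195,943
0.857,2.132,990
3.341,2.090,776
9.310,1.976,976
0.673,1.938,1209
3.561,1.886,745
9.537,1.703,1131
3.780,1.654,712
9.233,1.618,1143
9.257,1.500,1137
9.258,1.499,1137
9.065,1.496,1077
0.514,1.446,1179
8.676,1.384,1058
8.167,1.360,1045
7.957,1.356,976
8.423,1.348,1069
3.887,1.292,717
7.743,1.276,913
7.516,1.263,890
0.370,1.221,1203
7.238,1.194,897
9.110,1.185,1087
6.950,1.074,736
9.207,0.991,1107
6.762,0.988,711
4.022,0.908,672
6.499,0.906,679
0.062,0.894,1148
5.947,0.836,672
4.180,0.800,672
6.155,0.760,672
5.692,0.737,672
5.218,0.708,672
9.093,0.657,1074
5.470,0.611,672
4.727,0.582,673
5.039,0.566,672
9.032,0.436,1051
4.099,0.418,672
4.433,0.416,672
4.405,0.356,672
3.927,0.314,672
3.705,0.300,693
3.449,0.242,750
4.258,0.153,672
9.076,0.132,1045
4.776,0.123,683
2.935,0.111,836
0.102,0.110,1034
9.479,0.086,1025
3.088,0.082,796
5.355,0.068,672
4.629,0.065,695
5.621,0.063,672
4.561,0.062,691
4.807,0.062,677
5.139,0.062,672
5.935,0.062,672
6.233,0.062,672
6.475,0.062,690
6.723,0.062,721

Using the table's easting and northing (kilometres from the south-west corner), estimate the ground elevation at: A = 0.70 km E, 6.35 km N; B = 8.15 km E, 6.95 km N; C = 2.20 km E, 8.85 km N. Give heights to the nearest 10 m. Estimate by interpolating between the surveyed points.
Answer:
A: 640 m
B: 610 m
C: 920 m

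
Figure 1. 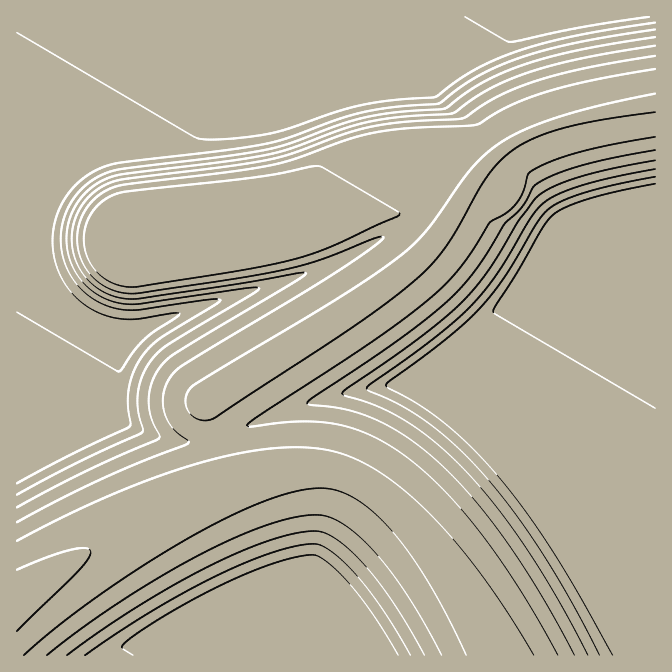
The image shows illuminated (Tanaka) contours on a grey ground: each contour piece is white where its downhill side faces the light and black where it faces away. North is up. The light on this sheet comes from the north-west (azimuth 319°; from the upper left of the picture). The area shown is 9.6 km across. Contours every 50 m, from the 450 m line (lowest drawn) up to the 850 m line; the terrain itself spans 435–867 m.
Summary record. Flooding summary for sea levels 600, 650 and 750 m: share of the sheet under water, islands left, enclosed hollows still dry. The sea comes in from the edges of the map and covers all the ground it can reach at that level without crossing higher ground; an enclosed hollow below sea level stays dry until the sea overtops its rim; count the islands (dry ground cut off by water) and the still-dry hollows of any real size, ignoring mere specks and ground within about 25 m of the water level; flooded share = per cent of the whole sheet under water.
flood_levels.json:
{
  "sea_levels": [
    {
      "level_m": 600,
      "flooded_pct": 46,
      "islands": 0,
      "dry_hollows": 0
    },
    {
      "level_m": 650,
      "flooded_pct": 51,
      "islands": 0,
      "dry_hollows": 0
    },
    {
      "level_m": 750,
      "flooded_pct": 65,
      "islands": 0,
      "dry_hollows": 0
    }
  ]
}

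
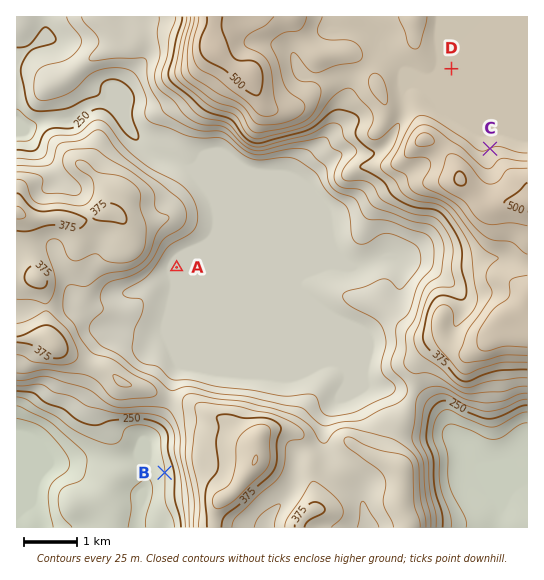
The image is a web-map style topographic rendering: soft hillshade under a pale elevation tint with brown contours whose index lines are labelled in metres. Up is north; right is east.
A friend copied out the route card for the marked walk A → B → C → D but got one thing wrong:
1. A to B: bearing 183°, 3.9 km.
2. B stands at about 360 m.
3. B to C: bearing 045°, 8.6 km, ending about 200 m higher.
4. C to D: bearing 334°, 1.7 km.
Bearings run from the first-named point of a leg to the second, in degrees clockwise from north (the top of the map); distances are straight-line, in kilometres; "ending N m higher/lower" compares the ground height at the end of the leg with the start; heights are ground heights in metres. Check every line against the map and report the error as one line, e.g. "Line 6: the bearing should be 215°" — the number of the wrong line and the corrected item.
Line 2: the height should be about 220 m.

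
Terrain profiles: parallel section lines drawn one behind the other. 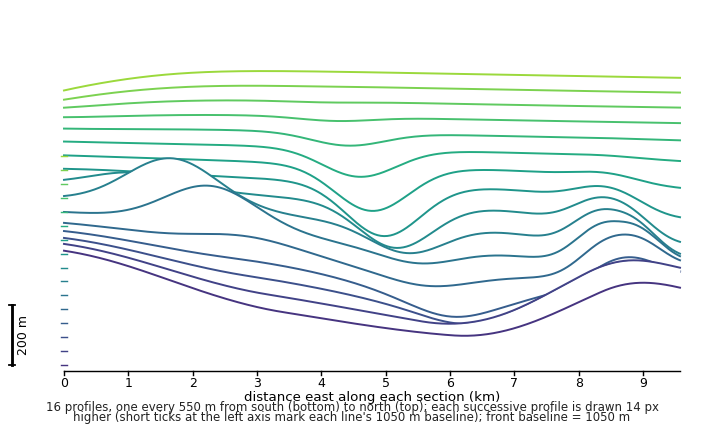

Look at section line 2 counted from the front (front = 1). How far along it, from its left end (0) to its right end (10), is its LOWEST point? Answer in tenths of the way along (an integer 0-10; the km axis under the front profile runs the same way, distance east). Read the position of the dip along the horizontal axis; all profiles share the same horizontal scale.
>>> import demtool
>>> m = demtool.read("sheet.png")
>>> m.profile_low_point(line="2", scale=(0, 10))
6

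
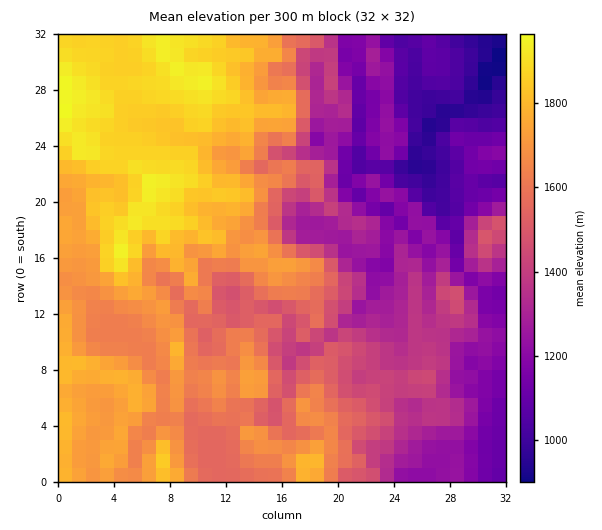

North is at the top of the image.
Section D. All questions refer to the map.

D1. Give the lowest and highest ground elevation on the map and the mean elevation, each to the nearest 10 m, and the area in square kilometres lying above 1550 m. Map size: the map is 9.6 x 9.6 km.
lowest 870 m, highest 1970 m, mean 1520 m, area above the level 48.3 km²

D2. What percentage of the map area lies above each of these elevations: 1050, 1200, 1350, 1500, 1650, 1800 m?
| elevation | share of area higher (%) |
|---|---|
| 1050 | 94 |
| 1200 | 83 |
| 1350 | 69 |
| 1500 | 57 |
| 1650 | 40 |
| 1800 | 19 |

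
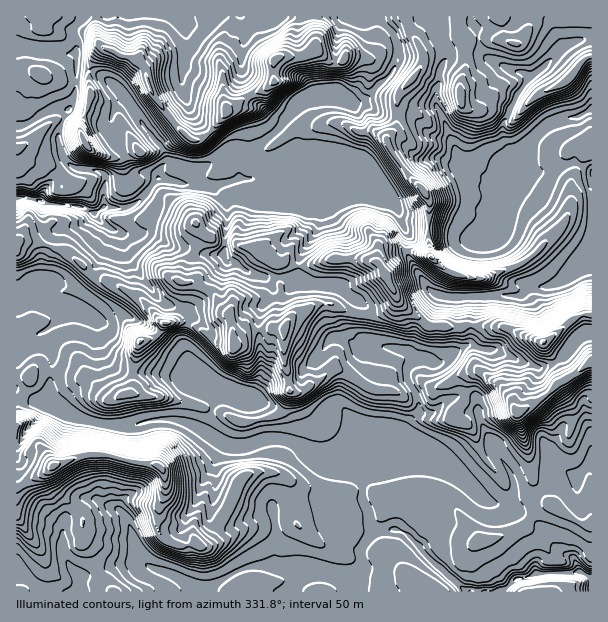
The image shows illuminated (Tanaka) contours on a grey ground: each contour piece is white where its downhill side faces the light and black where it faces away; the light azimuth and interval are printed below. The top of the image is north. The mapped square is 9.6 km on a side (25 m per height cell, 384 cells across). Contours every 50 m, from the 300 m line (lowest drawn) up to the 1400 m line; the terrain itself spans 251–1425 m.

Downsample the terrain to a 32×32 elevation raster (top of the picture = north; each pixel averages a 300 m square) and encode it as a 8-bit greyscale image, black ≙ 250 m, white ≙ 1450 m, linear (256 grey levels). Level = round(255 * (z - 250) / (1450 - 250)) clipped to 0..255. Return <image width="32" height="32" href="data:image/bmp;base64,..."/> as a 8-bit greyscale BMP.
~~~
<image width="32" height="32" href="data:image/bmp;base64,Qk02CAAAAAAAADYEAAAoAAAAIAAAACAAAAABAAgAAAAAAAAEAAATCwAAEwsAAAABAAAAAAAAAAAAAAEBAQACAgIAAwMDAAQEBAAFBQUABgYGAAcHBwAICAgACQkJAAoKCgALCwsADAwMAA0NDQAODg4ADw8PABAQEAAREREAEhISABMTEwAUFBQAFRUVABYWFgAXFxcAGBgYABkZGQAaGhoAGxsbABwcHAAdHR0AHh4eAB8fHwAgICAAISEhACIiIgAjIyMAJCQkACUlJQAmJiYAJycnACgoKAApKSkAKioqACsrKwAsLCwALS0tAC4uLgAvLy8AMDAwADExMQAyMjIAMzMzADQ0NAA1NTUANjY2ADc3NwA4ODgAOTk5ADo6OgA7OzsAPDw8AD09PQA+Pj4APz8/AEBAQABBQUEAQkJCAENDQwBEREQARUVFAEZGRgBHR0cASEhIAElJSQBKSkoAS0tLAExMTABNTU0ATk5OAE9PTwBQUFAAUVFRAFJSUgBTU1MAVFRUAFVVVQBWVlYAV1dXAFhYWABZWVkAWlpaAFtbWwBcXFwAXV1dAF5eXgBfX18AYGBgAGFhYQBiYmIAY2NjAGRkZABlZWUAZmZmAGdnZwBoaGgAaWlpAGpqagBra2sAbGxsAG1tbQBubm4Ab29vAHBwcABxcXEAcnJyAHNzcwB0dHQAdXV1AHZ2dgB3d3cAeHh4AHl5eQB6enoAe3t7AHx8fAB9fX0Afn5+AH9/fwCAgIAAgYGBAIKCggCDg4MAhISEAIWFhQCGhoYAh4eHAIiIiACJiYkAioqKAIuLiwCMjIwAjY2NAI6OjgCPj48AkJCQAJGRkQCSkpIAk5OTAJSUlACVlZUAlpaWAJeXlwCYmJgAmZmZAJqamgCbm5sAnJycAJ2dnQCenp4An5+fAKCgoAChoaEAoqKiAKOjowCkpKQApaWlAKampgCnp6cAqKioAKmpqQCqqqoAq6urAKysrACtra0Arq6uAK+vrwCwsLAAsbGxALKysgCzs7MAtLS0ALW1tQC2trYAt7e3ALi4uAC5ubkAurq6ALu7uwC8vLwAvb29AL6+vgC/v78AwMDAAMHBwQDCwsIAw8PDAMTExADFxcUAxsbGAMfHxwDIyMgAycnJAMrKygDLy8sAzMzMAM3NzQDOzs4Az8/PANDQ0ADR0dEA0tLSANPT0wDU1NQA1dXVANbW1gDX19cA2NjYANnZ2QDa2toA29vbANzc3ADd3d0A3t7eAN/f3wDg4OAA4eHhAOLi4gDj4+MA5OTkAOXl5QDm5uYA5+fnAOjo6ADp6ekA6urqAOvr6wDs7OwA7e3tAO7u7gDv7+8A8PDwAPHx8QDy8vIA8/PzAPT09AD19fUA9vb2APf39wD4+PgA+fn5APr6+gD7+/sA/Pz8AP39/QD+/v4A////AGppZVxjZFNHQT9AQENDQD5APz0/Rk1RSTY4MyUsMjIaa3VnYmNXRkFIW2NPQkA/Pj4/Pz9GS0Q4SU1IPi0sJyN9gWh0bltHYJGbmnlXSENFSUdCP0RCOEVOVVNLQ0A8Q5yCb3tzXFCQoZSGeGZTSlJNRUM9OjpCRkxRTk9MR0tTrIl6fG1ZZ6aqhHd3aVFLUUpGQz5CQ0RHSUNAQ01UVlLBqZN7b213pcSIaG50V09RSUVCQENERUZCP0JIUVRQTcrfzqSTmavF1IVbXXRpXFBCPz4+Pj9APz9BTkxWUUtKvNng3NfVzc66c09ER0pHQT4+Pj4+Pj4+QU5QU2NQUUymt5ONiXNjb3ZQQD9BPz9AQUA+Pj4+P0RRYFJxfVhjVoluUklKSkRCQkBCTVVRUEtJRD8/QEJOZ3lseMa6hHBkUERGVG9+dm1cTkpIRUdjelxGSFpiZF1ud3CV4ePHmHxTTE9gbXuDcFRFREZOWIWfjm5sdnRna3yBh7PLx9PVqFFPT11eZnhmT0dJb5SFnJqAhHhta2FfY3ybnKKouMzjREZKUExZjoddTmy4z6y3qoN3bmVhX2NpbYCEm8PdvclEQEJDQUp4kJB8ncDNuMa8lnxzcnqHkpqUkqW2w9HTuz8/Pj5AS2ORl5Gixr6osbytnJeXrLidf3p8hX5wfa7LOz4/QVFtgX+Toam2s52Ymp6ak5/HwnJWWVlVTUpMWXxAPkFYcHNrgKuupZGNipSRlZmfvd+paYynl35dS0I9QmhWYnBdVFd3ipGLd4mfo5egvMDV0ZuirF9GSFhmVUI6e2pmW0xDSFZwi5OBlp6Zi3mNmLm9gZJ0ODMzOFJmUz5vYVpIMj1IT22Vkm91c3dwXF13nYdgiXM7NDI0QFVfRjguNDEsMztLXXpxVVRQT01MTlNYUVybj0c2MjM4QlZJUEtbV0JHTUFGSEhKTExNTExLS0tOf7d/QzYzMjQ6SkFsZVlPUl9bR0FHSk1MTUxNTEtLTGahh1g7NzQyMzc/O3NnV5iogIVxXnx1UlFSUk5NTlBclZh6VkA/NzMyOEBFZ2tjtox6eWWRuLKIXlhVV1xicoSglntfVmRWSjc0OUBiYF2FhHVogbGUp86yhl1UWmJhaH+OfmSIloZsYzwyL2ppYnCLbHG0mn+ex8O/mFpQT1JffZWBcaSYjXOBfWNDcHdubHpvl72FeI2ynr3XmW9rcXRvkJV9nZSFd2p/lG1tbGZnkae+tYdziaOMtN3Kv7OpjHx2l4SMin18em59j2dpZ2msqZ2ZfW14iYGPsr3KqZuCe3uSh42MkZuSe3N5cnpxaX11cnJsaW54eXqAlqOMdnJ1iYqHjIqTlJOGgoE="/>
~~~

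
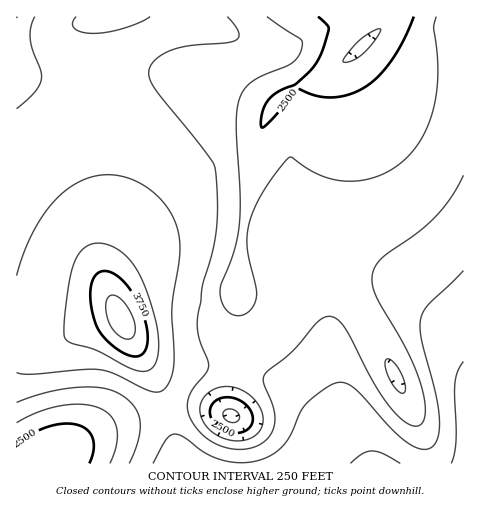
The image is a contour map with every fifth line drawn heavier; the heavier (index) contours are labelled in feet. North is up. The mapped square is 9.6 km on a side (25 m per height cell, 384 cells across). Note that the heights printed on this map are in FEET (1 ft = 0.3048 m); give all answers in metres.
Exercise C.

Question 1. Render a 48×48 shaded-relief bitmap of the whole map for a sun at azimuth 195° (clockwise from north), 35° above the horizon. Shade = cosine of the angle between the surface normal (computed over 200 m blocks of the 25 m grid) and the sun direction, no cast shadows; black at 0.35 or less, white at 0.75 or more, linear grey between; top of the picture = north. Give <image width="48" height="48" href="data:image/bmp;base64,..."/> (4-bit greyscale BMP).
<image width="48" height="48" href="data:image/bmp;base64,Qk32BAAAAAAAAHYAAAAoAAAAMAAAADAAAAABAAQAAAAAAIAEAAATCwAAEwsAABAAAAAAAAAAAAAAABEREQAiIiIAMzMzAERERABVVVUAZmZmAHd3dwCIiIgAmZmZAKqqqgC7u7sAzMzMAN3d3QDu7u4A////AKqqqZiIh3d3d3UxAAE1Z3iIiId2VDNWibu6qpmYiIh3d2QQAAAlZ3iIiId2QzNXibu7u7qpmYiIdkEAAAA1Z3iIiHdlMiRomczMzMu6qpmIdSAAAAJXeIiIh3ZTITV5mc3d3dzLuqqYdTAAFGiZmIh3d3ZCEkeaqd3d7d3cy7uphkNGnN3LmId3d2UyE2iqqc3e7u7d3My6h3ec///bmId3d2QhJYq7qc3e7u7t3e3LmJrO//7KmHd3dlQiR6u7qczd7u7u7/7bmZrO/+yph3d3dlMjabzLmbzN3e7u///KiJmru6mHd3d3dkM1i8y6mKu8zd3v//65iIiIiId3d3d3ZkRXrNy5iJqrvM3v//yXd3d3d3d3d3d3ZlVpzcupiJmaq7zf/9p2Z3ZmZmd3d3d3ZlaKzcuYiJmZmqvf/rdVZ3Znd3d3d3d3ZmebzLqYiJmZmavO23Q0Z3d3d4iIiIh3d3iry6mIiJmZmZvMuEI1Z3iHd3iIiIiHd4mrupiId5mZmZq6hSE1eIh2ZniZmIiHeIqrqZiHd5mIiZqoYxJGeIh2Z3iZmYiIiJqqmYh3d4iIiZmGQRNniIh3eJmZmYiIiJmZmId3d4iIiZh1IjVniIiIiaqZmYiIiJmZiHd3d4iIiIhkI0Z4iIiJmaqZmYiIiIiIiHd3d4iIiIdUNFd4iIiImZmZmYiIiIiIh3d3d4iIiHZUVWd3iIiIiZmZmIiIiIiHd3d3d4iIiHZlZnd3iIiIiZmZiIiIiIh3d3d3eIiIh3dmZ3d3eIiIiImYiIiIiId3d3d3eIiIh3d3d3d3d4h3eIiIiIiId3d3d3d3iIiIh3d3d3d3d3d3d4iIiIh3d3d3d3d3iIiIh3d3d3d3d3d3d4iIiHd3d3d3d3d4iIiIiHd3d3d3d3d3d3iIh3d3d3d3d3d4iIiIiHd3d3d3d3d3d3eId3d3d3d3d3eIiIiIiHd3d3d3d3d3d3d3d3d3d3d3d3iIiIiIiId3d3d3d3d3d3d3d3d3d3d3d4iIiIiIiId3d3d3d3d3d3d3d3d3d3d3d4iIiIiIiIh3d3d3d3d3d3d3d3d3d3d3eIiIiIiIiIh3d3d3d3d3d3d3d3d3d3d3iIiIiIiIiIiHd3d3d3d3d3d3d3d3d3d4iIiIiIiIiIiHd3d3d3d3d3d3d3d3d3eIiIiIiIiIiIiId3d3d3d3d4iHd3d3d3iIiIiIiXiIiIiIh3d3d3d3eImZh3ZmZ3iIiIiJmXiIiIiIiId3d3eIiJqqmHZlVneIiIiZmYiIiIiIiIiIiIiImau8updlVWZ4iImZmYiZmZmYiIiIiIiZmqvMzKl2VVZniJmZmYmaqpmZmZmZmZmaqrvMzLqYdmZniJmZmZqqqqqqqqmZmqqqu7qqqqmZmHZneJmZmZqru7u7qqqqqru7uqmIiIiJmZd3d4mZmZqqqru7u7u7u7u6qYd2VWZ4mamHd4iZmYmZmaqqq7u7u6qph3ZUREVomqqod3iZqoiIiZmqqqqqqqmYdmVEREVnmqqpd4iKqg=="/>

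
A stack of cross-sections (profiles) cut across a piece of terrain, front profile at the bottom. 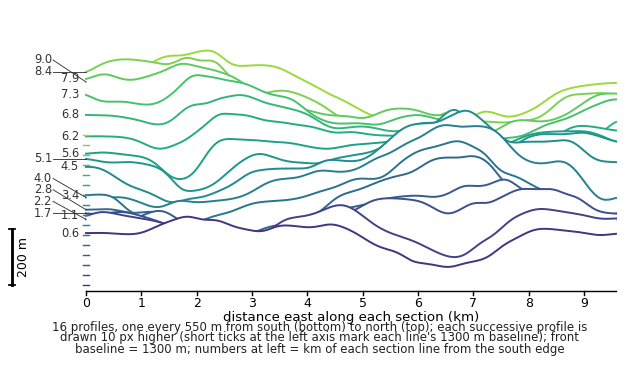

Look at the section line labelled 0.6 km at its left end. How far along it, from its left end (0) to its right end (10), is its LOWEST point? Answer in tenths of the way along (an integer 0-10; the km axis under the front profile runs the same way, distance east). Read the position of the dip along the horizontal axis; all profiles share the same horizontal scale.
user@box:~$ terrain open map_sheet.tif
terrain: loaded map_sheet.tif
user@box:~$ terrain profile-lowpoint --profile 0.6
7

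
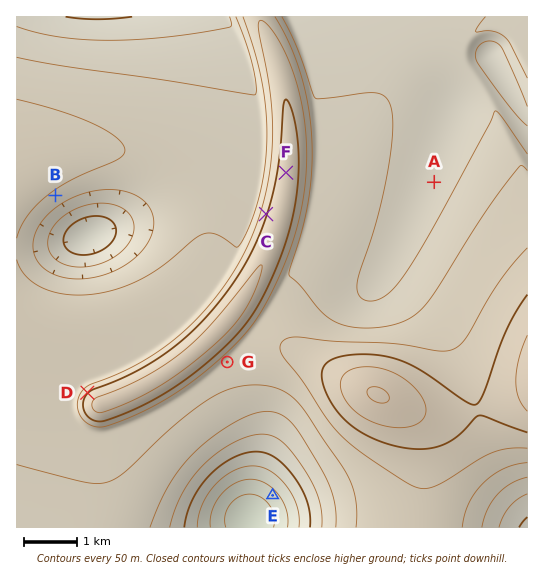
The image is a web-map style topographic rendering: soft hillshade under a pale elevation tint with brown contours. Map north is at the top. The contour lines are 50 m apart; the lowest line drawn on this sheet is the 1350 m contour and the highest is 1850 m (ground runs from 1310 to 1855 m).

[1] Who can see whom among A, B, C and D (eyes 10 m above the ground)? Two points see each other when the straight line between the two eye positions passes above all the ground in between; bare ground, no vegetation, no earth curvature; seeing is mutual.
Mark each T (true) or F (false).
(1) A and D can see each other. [F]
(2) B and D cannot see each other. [F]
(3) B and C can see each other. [T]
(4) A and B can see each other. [F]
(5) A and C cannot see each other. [T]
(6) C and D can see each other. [T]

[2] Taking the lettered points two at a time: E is lower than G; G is lower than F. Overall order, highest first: F G E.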